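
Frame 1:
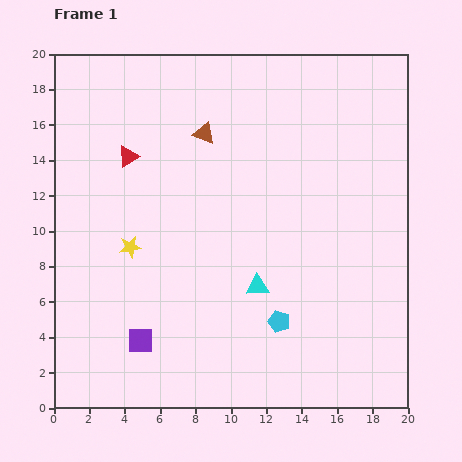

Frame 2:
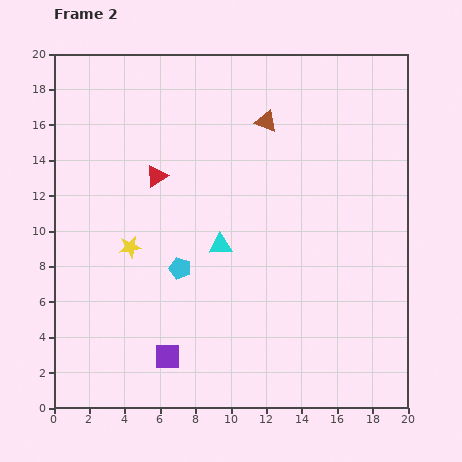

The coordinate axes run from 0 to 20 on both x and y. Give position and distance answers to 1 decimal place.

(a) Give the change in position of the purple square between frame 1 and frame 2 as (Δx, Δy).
(1.5, -0.9)

The purple square was at (4.9, 3.8) in frame 1 and (6.4, 2.9) in frame 2.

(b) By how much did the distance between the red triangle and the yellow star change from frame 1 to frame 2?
-0.8

Distance in frame 1: 5.1. Distance in frame 2: 4.3.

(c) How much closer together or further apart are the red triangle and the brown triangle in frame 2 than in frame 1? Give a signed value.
+2.4

Distance in frame 1: 4.5. Distance in frame 2: 6.9.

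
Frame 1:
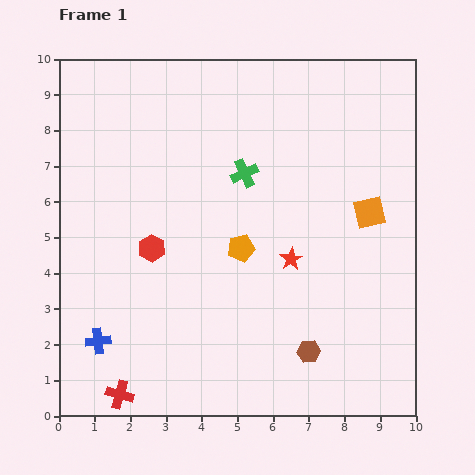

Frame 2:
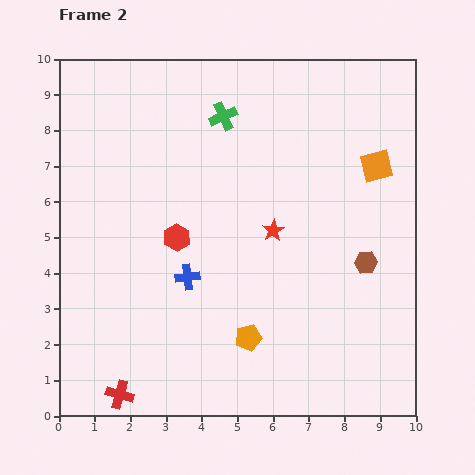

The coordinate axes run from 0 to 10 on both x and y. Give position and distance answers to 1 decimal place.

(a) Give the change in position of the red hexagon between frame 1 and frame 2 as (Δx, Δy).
(0.7, 0.3)

The red hexagon was at (2.6, 4.7) in frame 1 and (3.3, 5.0) in frame 2.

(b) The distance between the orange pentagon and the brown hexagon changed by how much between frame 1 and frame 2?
+0.4

Distance in frame 1: 3.5. Distance in frame 2: 3.9.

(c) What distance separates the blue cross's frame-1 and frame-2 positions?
3.1

The blue cross moved from (1.1, 2.1) to (3.6, 3.9), a distance of √(2.5² + 1.8²) ≈ 3.1.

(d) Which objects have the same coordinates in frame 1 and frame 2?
the red cross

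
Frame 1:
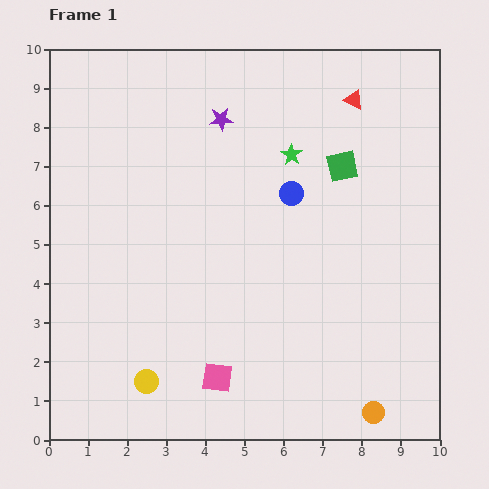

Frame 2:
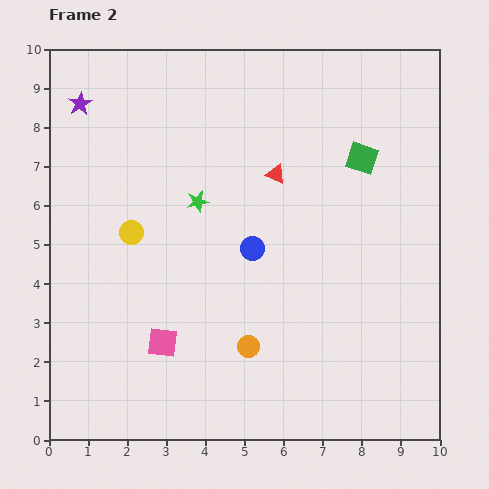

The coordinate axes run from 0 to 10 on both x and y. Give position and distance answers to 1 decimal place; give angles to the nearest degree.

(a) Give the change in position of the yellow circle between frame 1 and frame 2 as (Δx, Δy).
(-0.4, 3.8)

The yellow circle was at (2.5, 1.5) in frame 1 and (2.1, 5.3) in frame 2.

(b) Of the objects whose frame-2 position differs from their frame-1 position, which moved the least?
the green square

(moved 0.5)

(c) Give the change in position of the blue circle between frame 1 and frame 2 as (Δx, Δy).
(-1.0, -1.4)

The blue circle was at (6.2, 6.3) in frame 1 and (5.2, 4.9) in frame 2.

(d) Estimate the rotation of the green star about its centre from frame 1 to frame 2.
25° clockwise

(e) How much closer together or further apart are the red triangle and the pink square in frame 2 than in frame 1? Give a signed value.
-2.7

Distance in frame 1: 7.9. Distance in frame 2: 5.2.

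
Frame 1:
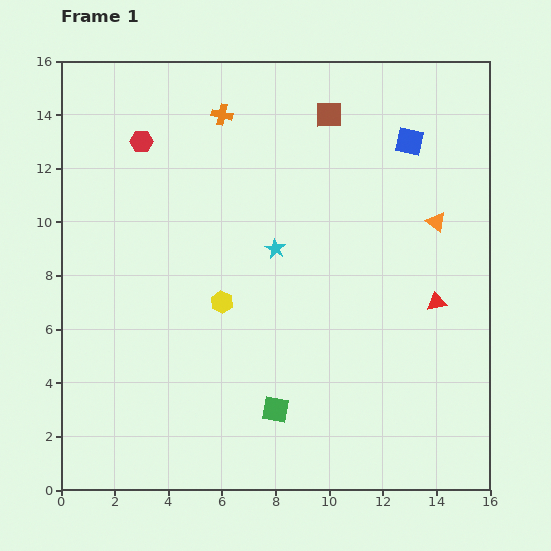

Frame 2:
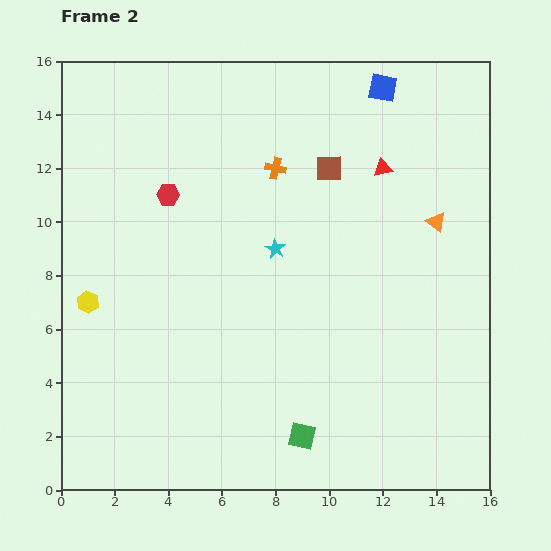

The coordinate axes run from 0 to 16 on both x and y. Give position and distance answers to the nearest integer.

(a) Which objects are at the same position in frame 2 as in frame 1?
the orange triangle, the cyan star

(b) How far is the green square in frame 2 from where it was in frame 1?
1

The green square moved from (8, 3) to (9, 2), a distance of √(1² + 1²) ≈ 1.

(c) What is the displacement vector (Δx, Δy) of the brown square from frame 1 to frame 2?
(0, -2)

The brown square was at (10, 14) in frame 1 and (10, 12) in frame 2.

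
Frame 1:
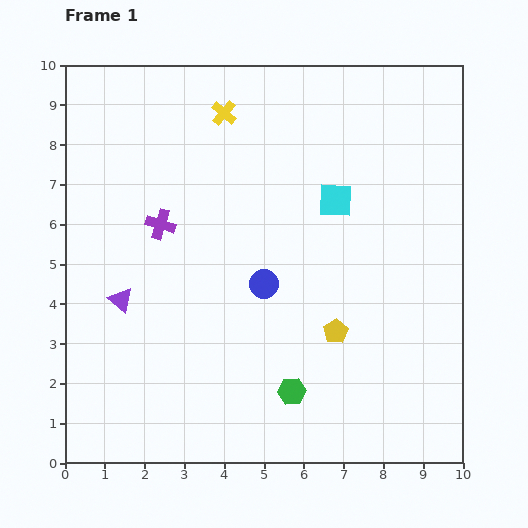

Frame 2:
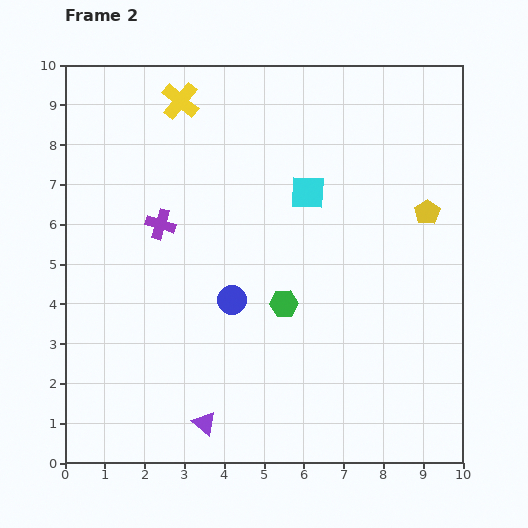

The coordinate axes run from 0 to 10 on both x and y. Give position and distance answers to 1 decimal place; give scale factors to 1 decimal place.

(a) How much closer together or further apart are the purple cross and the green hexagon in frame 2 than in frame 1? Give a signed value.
-1.6

Distance in frame 1: 5.3. Distance in frame 2: 3.7.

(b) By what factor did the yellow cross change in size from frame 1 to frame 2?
1.5×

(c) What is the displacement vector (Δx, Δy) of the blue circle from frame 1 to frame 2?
(-0.8, -0.4)

The blue circle was at (5.0, 4.5) in frame 1 and (4.2, 4.1) in frame 2.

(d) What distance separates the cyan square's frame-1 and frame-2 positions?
0.7

The cyan square moved from (6.8, 6.6) to (6.1, 6.8), a distance of √(0.7² + 0.2²) ≈ 0.7.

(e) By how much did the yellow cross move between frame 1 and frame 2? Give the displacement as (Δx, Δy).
(-1.1, 0.3)

The yellow cross was at (4.0, 8.8) in frame 1 and (2.9, 9.1) in frame 2.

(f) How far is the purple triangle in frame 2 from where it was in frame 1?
3.7

The purple triangle moved from (1.4, 4.1) to (3.5, 1.0), a distance of √(2.1² + 3.1²) ≈ 3.7.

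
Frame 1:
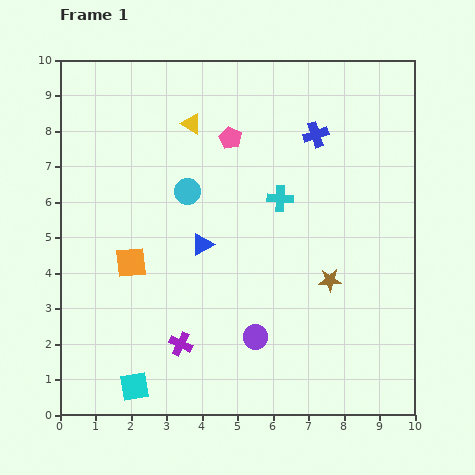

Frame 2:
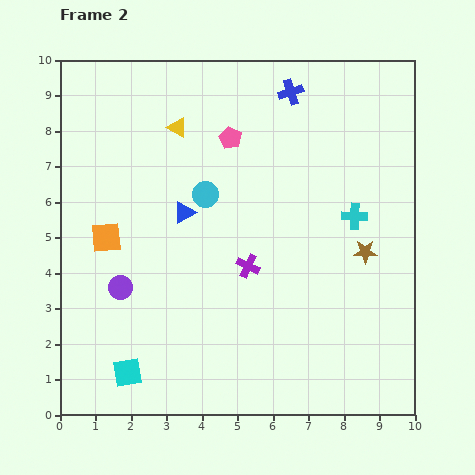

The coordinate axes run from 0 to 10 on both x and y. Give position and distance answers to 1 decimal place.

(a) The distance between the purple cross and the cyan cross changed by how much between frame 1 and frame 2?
-1.7

Distance in frame 1: 5.0. Distance in frame 2: 3.3.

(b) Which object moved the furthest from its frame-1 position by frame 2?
the purple circle

(moved 4.0; next 2.9)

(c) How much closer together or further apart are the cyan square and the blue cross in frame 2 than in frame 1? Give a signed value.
+0.4

Distance in frame 1: 8.7. Distance in frame 2: 9.1.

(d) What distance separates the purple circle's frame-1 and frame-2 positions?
4.0

The purple circle moved from (5.5, 2.2) to (1.7, 3.6), a distance of √(3.8² + 1.4²) ≈ 4.0.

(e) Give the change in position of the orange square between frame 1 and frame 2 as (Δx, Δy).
(-0.7, 0.7)

The orange square was at (2.0, 4.3) in frame 1 and (1.3, 5.0) in frame 2.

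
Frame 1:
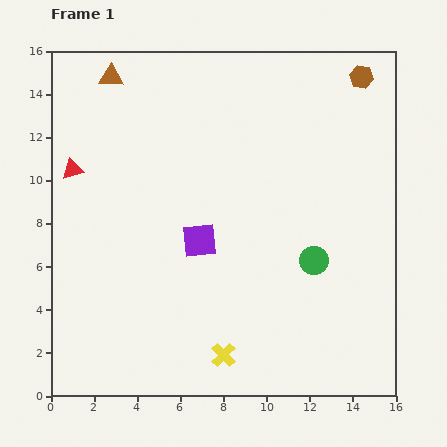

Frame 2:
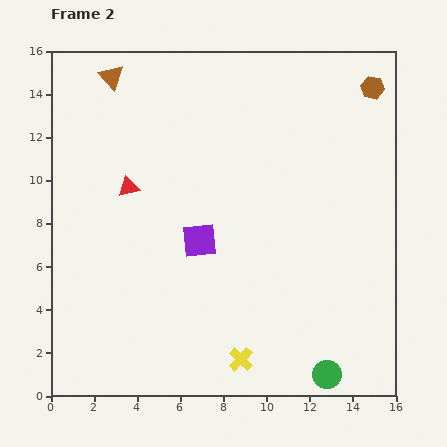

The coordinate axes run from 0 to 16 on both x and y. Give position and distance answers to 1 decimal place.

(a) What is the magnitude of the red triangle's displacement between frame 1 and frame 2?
2.7

The red triangle moved from (1.0, 10.5) to (3.6, 9.7), a distance of √(2.6² + 0.8²) ≈ 2.7.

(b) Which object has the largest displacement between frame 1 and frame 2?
the green circle

(moved 5.3; next 2.7)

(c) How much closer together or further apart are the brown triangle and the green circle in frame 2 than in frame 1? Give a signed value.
+4.3

Distance in frame 1: 12.7. Distance in frame 2: 17.0.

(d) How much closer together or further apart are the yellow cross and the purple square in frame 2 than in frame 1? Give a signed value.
+0.4

Distance in frame 1: 5.4. Distance in frame 2: 5.8.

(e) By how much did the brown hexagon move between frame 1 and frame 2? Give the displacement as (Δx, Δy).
(0.5, -0.5)

The brown hexagon was at (14.4, 14.8) in frame 1 and (14.9, 14.3) in frame 2.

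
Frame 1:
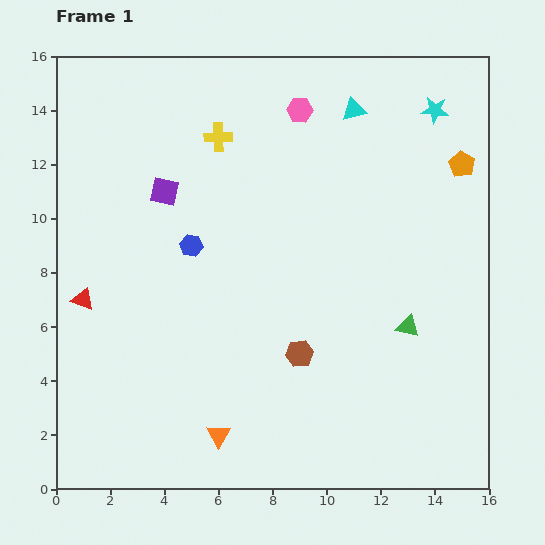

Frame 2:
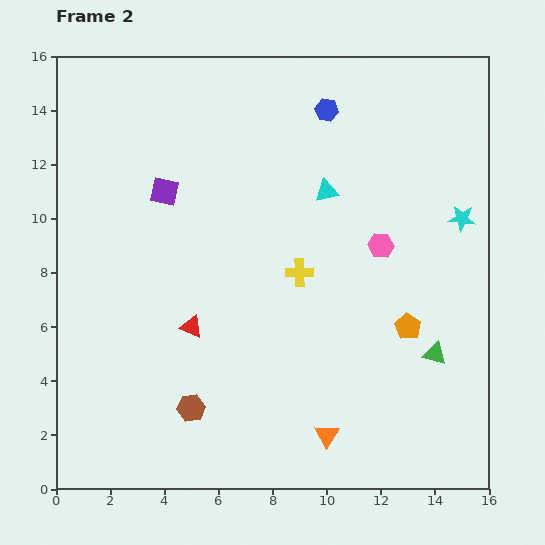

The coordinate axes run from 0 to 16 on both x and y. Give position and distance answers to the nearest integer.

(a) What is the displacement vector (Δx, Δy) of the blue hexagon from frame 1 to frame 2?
(5, 5)

The blue hexagon was at (5, 9) in frame 1 and (10, 14) in frame 2.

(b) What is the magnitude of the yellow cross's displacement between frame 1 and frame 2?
6

The yellow cross moved from (6, 13) to (9, 8), a distance of √(3² + 5²) ≈ 6.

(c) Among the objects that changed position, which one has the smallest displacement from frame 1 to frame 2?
the green triangle

(moved 1)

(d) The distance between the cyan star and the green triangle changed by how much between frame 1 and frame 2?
-3

Distance in frame 1: 8. Distance in frame 2: 5.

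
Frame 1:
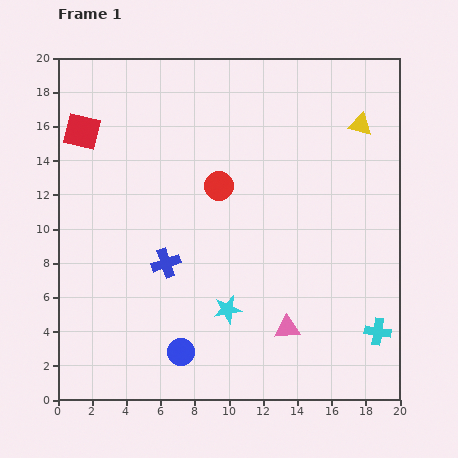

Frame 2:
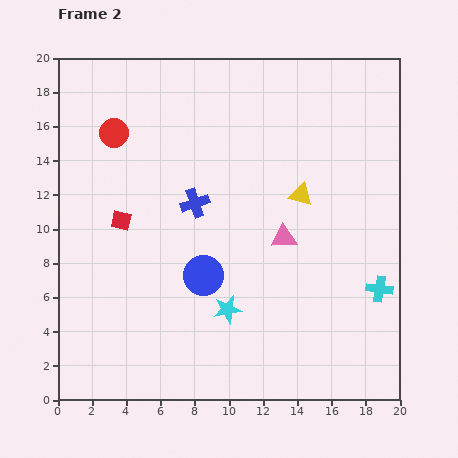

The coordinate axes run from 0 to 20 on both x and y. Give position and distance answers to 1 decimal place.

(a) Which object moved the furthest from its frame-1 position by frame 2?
the red circle

(moved 6.8; next 5.7)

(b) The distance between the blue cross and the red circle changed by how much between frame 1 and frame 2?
+0.7

Distance in frame 1: 5.5. Distance in frame 2: 6.2.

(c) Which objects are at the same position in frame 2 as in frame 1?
the cyan star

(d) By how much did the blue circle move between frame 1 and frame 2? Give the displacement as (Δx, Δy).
(1.3, 4.5)

The blue circle was at (7.2, 2.8) in frame 1 and (8.5, 7.3) in frame 2.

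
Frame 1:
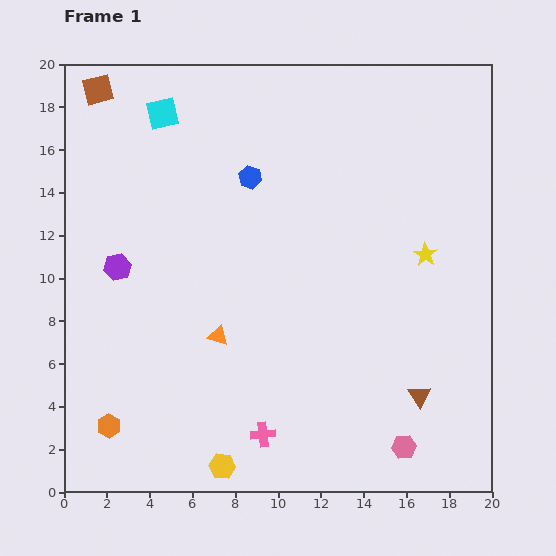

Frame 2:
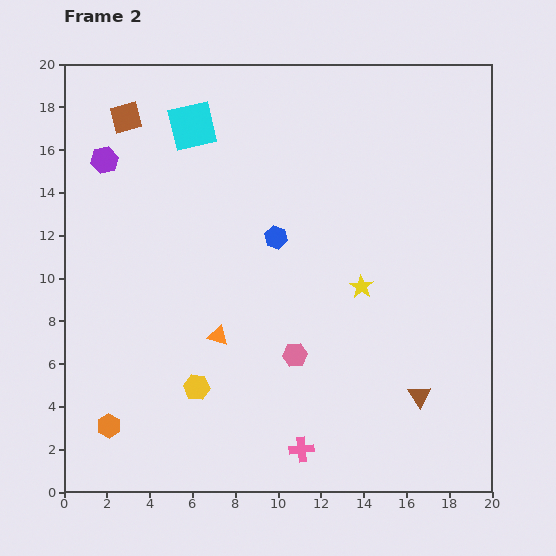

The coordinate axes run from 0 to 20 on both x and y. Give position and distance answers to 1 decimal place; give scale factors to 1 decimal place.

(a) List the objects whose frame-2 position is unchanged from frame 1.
the orange triangle, the brown triangle, the orange hexagon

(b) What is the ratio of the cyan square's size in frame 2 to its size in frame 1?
1.5×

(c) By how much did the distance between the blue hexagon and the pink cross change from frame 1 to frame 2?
-2.0

Distance in frame 1: 12.0. Distance in frame 2: 10.0.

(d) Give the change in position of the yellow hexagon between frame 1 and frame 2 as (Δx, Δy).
(-1.2, 3.7)

The yellow hexagon was at (7.4, 1.2) in frame 1 and (6.2, 4.9) in frame 2.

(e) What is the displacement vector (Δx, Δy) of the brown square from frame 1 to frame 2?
(1.3, -1.3)

The brown square was at (1.6, 18.8) in frame 1 and (2.9, 17.5) in frame 2.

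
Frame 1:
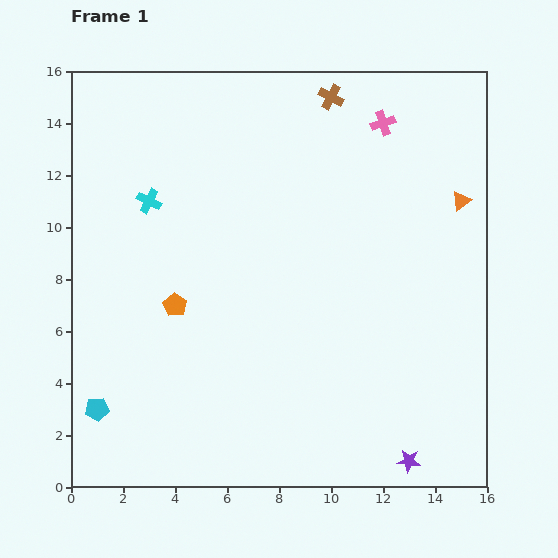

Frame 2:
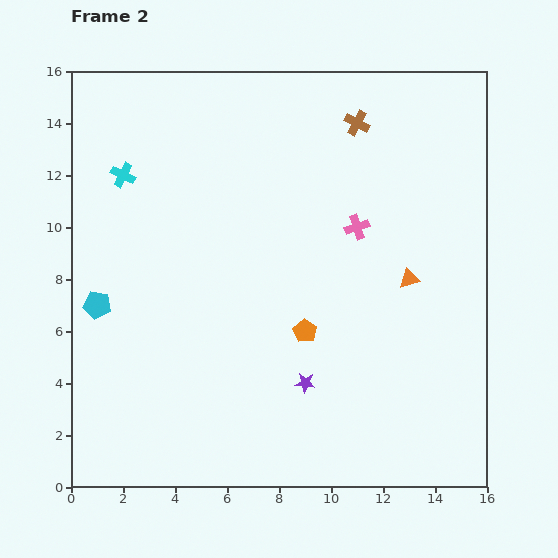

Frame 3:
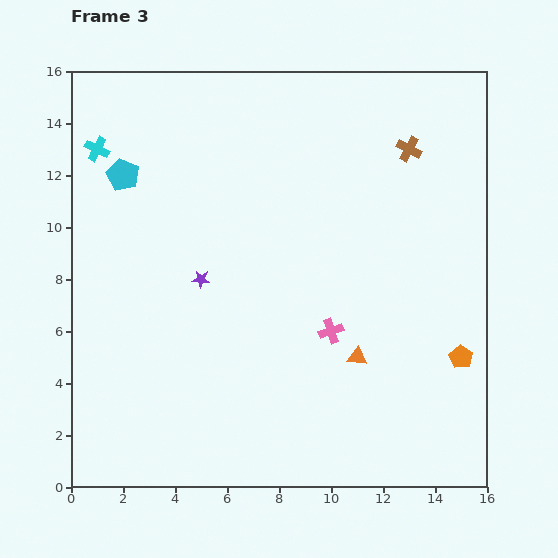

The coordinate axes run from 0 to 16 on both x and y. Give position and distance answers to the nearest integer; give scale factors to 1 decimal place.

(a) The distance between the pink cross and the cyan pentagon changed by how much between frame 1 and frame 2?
-6

Distance in frame 1: 16. Distance in frame 2: 10.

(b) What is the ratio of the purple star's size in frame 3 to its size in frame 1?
0.7×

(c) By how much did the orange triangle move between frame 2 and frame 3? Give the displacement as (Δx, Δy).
(-2, -3)

The orange triangle was at (13, 8) in frame 2 and (11, 5) in frame 3.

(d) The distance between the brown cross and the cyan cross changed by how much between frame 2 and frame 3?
+3

Distance in frame 2: 9. Distance in frame 3: 12.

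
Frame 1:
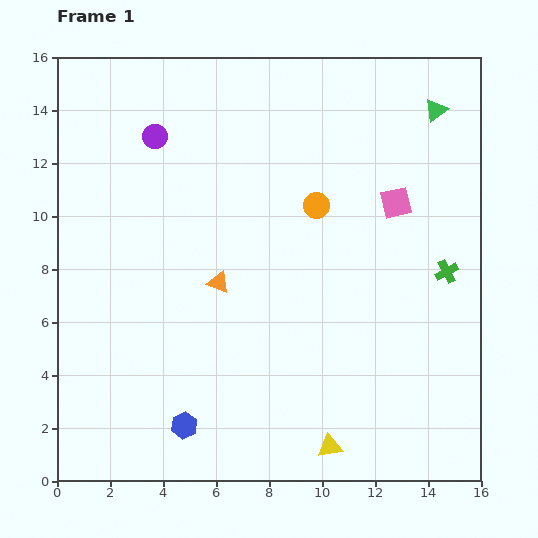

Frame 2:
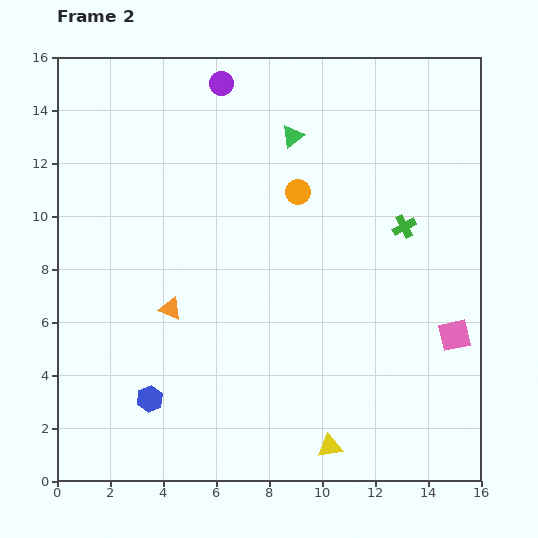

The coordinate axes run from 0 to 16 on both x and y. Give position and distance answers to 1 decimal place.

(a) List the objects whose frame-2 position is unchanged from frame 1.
the yellow triangle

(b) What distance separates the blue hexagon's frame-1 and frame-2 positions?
1.6

The blue hexagon moved from (4.8, 2.1) to (3.5, 3.1), a distance of √(1.3² + 1.0²) ≈ 1.6.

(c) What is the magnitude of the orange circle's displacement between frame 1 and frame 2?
0.9

The orange circle moved from (9.8, 10.4) to (9.1, 10.9), a distance of √(0.7² + 0.5²) ≈ 0.9.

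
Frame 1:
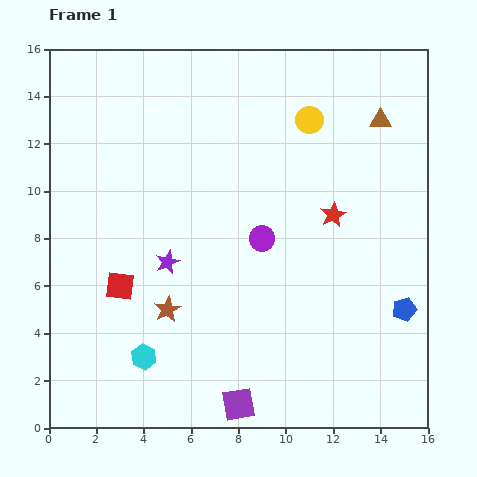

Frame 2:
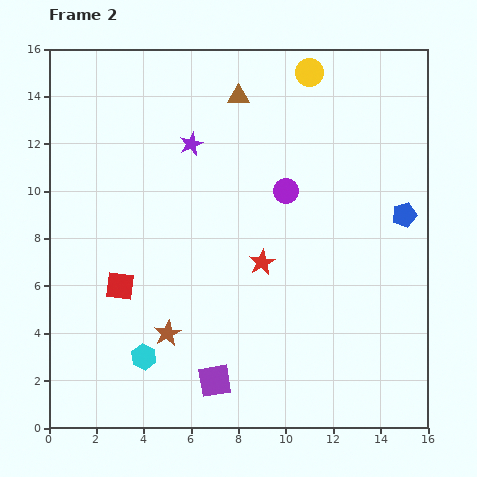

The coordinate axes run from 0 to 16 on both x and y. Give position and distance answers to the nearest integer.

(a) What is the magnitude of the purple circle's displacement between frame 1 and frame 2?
2

The purple circle moved from (9, 8) to (10, 10), a distance of √(1² + 2²) ≈ 2.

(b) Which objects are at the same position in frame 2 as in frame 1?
the cyan hexagon, the red square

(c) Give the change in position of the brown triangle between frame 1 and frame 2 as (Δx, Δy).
(-6, 1)

The brown triangle was at (14, 13) in frame 1 and (8, 14) in frame 2.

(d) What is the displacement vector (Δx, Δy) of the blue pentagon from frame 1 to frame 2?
(0, 4)

The blue pentagon was at (15, 5) in frame 1 and (15, 9) in frame 2.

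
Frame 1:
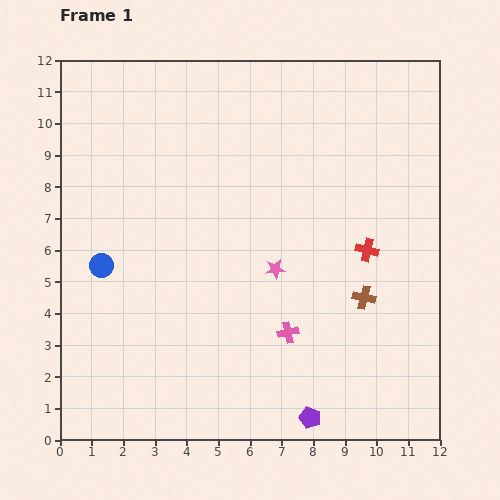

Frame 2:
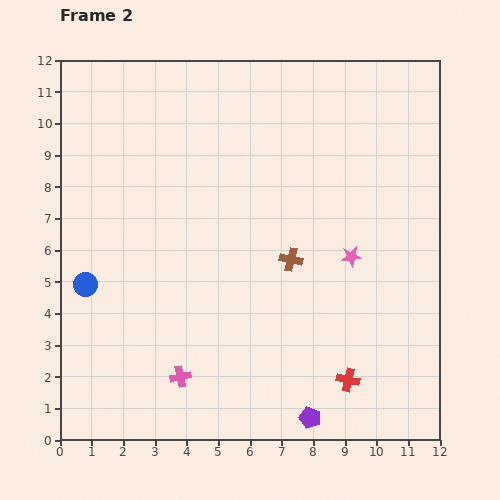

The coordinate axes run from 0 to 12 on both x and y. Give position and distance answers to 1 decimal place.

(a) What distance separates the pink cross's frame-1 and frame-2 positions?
3.7

The pink cross moved from (7.2, 3.4) to (3.8, 2.0), a distance of √(3.4² + 1.4²) ≈ 3.7.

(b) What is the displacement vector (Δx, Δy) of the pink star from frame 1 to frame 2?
(2.4, 0.4)

The pink star was at (6.8, 5.4) in frame 1 and (9.2, 5.8) in frame 2.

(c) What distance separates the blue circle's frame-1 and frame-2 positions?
0.8

The blue circle moved from (1.3, 5.5) to (0.8, 4.9), a distance of √(0.5² + 0.6²) ≈ 0.8.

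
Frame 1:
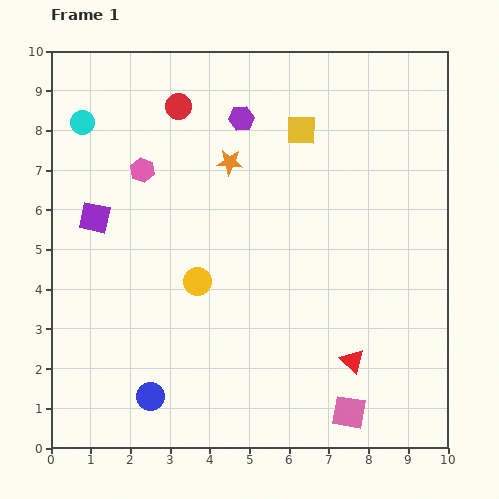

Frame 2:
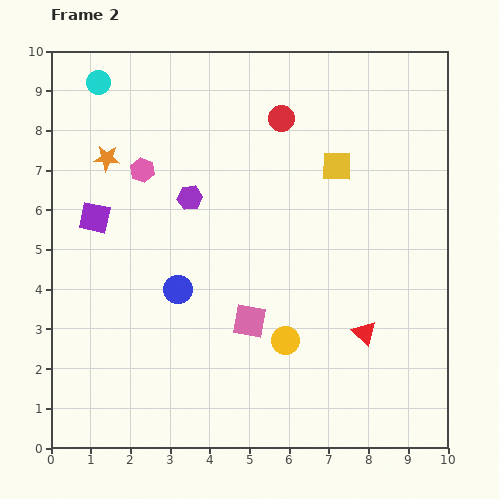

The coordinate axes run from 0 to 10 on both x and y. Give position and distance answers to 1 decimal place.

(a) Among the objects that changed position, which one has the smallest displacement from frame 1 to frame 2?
the red triangle

(moved 0.8)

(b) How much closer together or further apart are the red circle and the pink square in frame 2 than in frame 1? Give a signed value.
-3.6

Distance in frame 1: 8.8. Distance in frame 2: 5.2.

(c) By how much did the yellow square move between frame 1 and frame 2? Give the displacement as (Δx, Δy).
(0.9, -0.9)

The yellow square was at (6.3, 8.0) in frame 1 and (7.2, 7.1) in frame 2.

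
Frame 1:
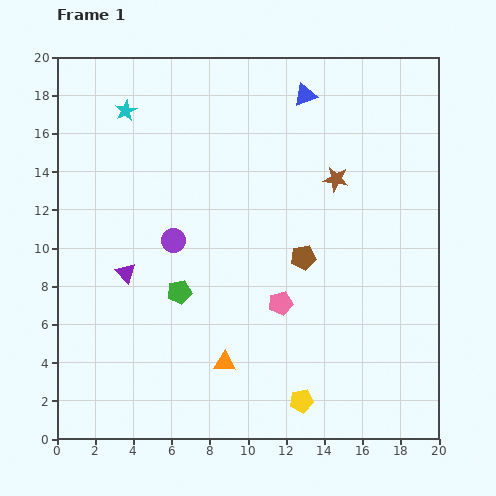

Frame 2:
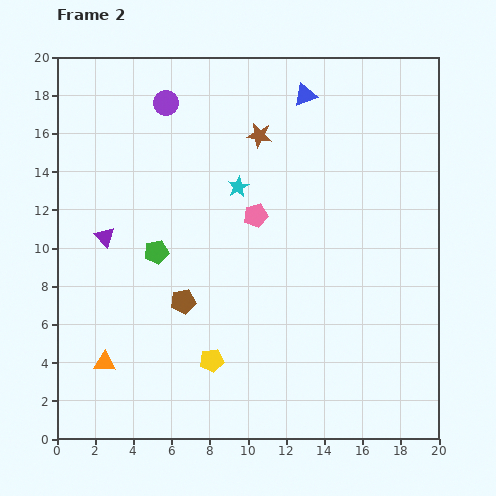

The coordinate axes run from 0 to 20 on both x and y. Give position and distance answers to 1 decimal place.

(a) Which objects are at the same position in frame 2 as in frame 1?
the blue triangle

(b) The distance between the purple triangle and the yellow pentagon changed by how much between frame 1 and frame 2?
-2.8

Distance in frame 1: 11.4. Distance in frame 2: 8.6.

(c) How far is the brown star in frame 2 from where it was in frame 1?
4.6

The brown star moved from (14.6, 13.6) to (10.6, 15.9), a distance of √(4.0² + 2.3²) ≈ 4.6.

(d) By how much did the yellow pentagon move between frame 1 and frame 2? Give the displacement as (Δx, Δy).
(-4.7, 2.1)

The yellow pentagon was at (12.8, 2.0) in frame 1 and (8.1, 4.1) in frame 2.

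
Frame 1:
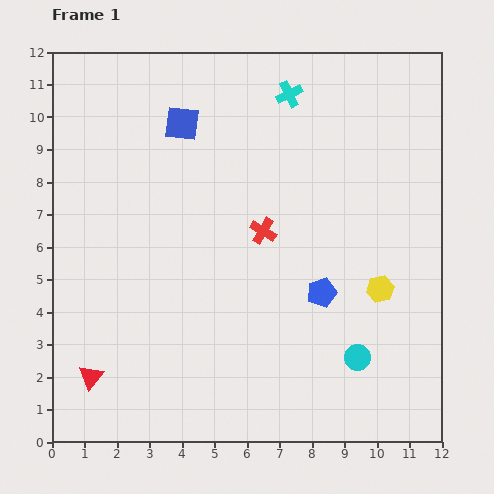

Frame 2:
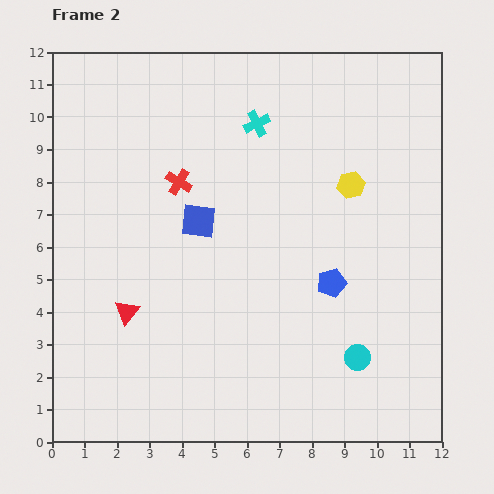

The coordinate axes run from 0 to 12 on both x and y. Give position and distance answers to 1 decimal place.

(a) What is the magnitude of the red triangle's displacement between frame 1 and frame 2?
2.3

The red triangle moved from (1.2, 2.0) to (2.3, 4.0), a distance of √(1.1² + 2.0²) ≈ 2.3.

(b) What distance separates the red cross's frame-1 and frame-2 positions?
3.0

The red cross moved from (6.5, 6.5) to (3.9, 8.0), a distance of √(2.6² + 1.5²) ≈ 3.0.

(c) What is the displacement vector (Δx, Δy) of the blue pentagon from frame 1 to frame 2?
(0.3, 0.3)

The blue pentagon was at (8.3, 4.6) in frame 1 and (8.6, 4.9) in frame 2.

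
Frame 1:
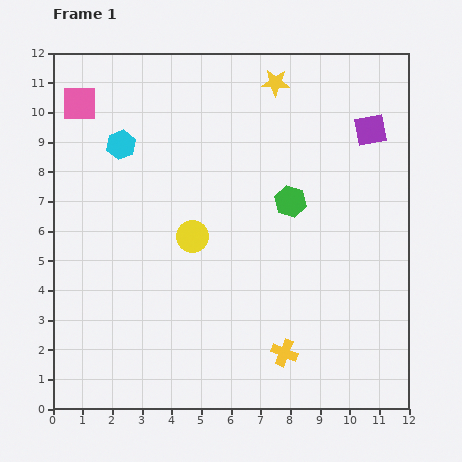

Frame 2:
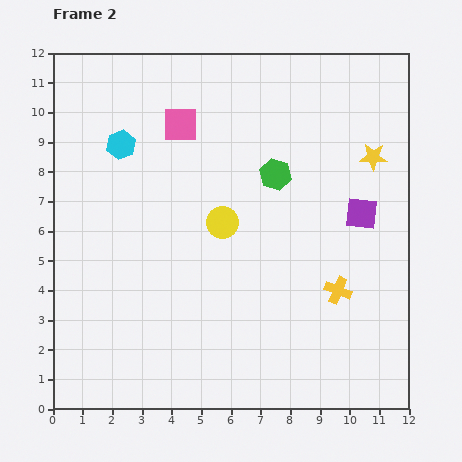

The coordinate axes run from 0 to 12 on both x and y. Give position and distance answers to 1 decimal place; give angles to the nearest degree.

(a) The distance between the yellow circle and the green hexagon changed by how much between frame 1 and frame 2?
-1.1

Distance in frame 1: 3.5. Distance in frame 2: 2.4.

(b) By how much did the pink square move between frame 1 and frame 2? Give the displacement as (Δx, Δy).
(3.4, -0.7)

The pink square was at (0.9, 10.3) in frame 1 and (4.3, 9.6) in frame 2.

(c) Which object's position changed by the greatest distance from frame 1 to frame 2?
the yellow star

(moved 4.1; next 3.5)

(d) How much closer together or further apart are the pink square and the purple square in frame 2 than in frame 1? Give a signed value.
-3.0

Distance in frame 1: 9.8. Distance in frame 2: 6.8.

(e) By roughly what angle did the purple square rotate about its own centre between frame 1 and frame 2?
17° clockwise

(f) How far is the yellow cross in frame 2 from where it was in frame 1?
2.8

The yellow cross moved from (7.8, 1.9) to (9.6, 4.0), a distance of √(1.8² + 2.1²) ≈ 2.8.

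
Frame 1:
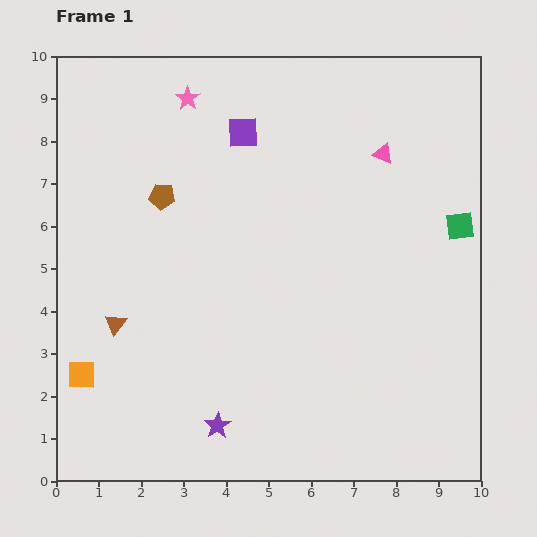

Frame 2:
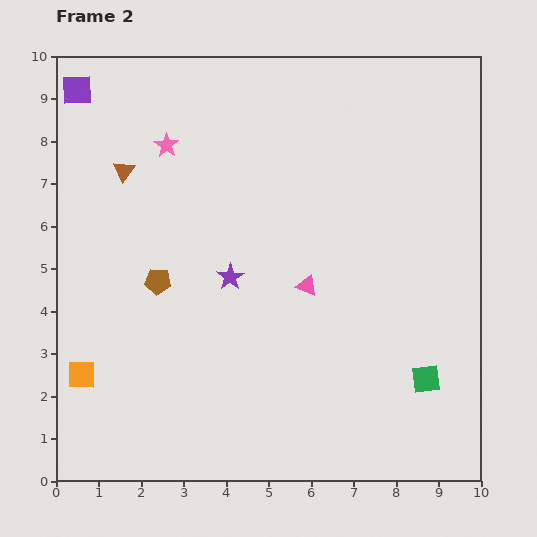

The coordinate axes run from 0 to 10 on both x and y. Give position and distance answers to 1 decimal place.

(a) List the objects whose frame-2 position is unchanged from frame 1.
the orange square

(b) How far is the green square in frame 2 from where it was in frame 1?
3.7

The green square moved from (9.5, 6.0) to (8.7, 2.4), a distance of √(0.8² + 3.6²) ≈ 3.7.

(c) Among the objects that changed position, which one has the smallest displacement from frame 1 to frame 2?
the pink star

(moved 1.2)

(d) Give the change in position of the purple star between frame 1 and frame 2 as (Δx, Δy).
(0.3, 3.5)

The purple star was at (3.8, 1.3) in frame 1 and (4.1, 4.8) in frame 2.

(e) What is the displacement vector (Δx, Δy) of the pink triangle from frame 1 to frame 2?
(-1.8, -3.1)

The pink triangle was at (7.7, 7.7) in frame 1 and (5.9, 4.6) in frame 2.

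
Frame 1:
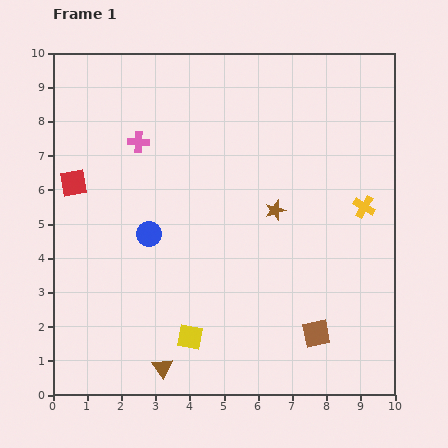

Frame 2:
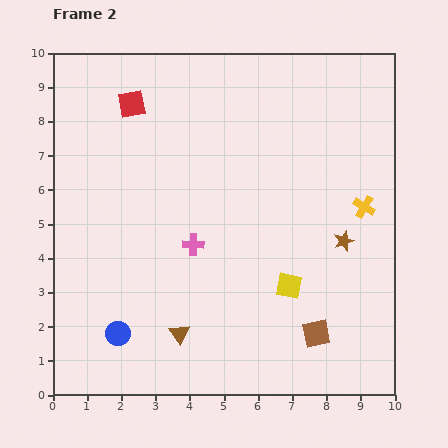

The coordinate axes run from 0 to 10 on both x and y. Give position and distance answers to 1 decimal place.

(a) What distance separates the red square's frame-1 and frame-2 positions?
2.9

The red square moved from (0.6, 6.2) to (2.3, 8.5), a distance of √(1.7² + 2.3²) ≈ 2.9.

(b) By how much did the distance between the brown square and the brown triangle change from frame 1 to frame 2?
-0.6

Distance in frame 1: 4.6. Distance in frame 2: 4.0.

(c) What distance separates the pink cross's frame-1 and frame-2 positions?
3.4

The pink cross moved from (2.5, 7.4) to (4.1, 4.4), a distance of √(1.6² + 3.0²) ≈ 3.4.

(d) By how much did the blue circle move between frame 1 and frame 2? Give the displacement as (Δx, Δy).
(-0.9, -2.9)

The blue circle was at (2.8, 4.7) in frame 1 and (1.9, 1.8) in frame 2.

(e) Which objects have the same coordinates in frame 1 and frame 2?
the yellow cross, the brown square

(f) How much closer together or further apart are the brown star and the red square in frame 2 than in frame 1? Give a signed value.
+1.4

Distance in frame 1: 6.0. Distance in frame 2: 7.4.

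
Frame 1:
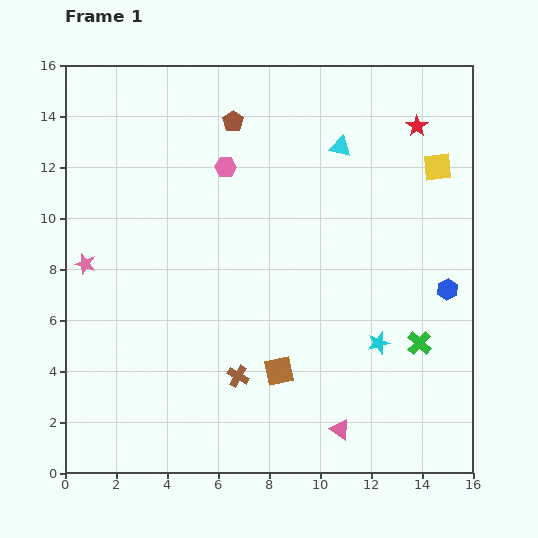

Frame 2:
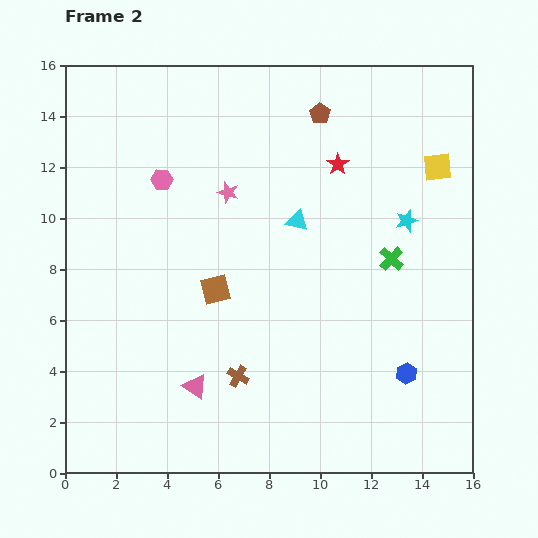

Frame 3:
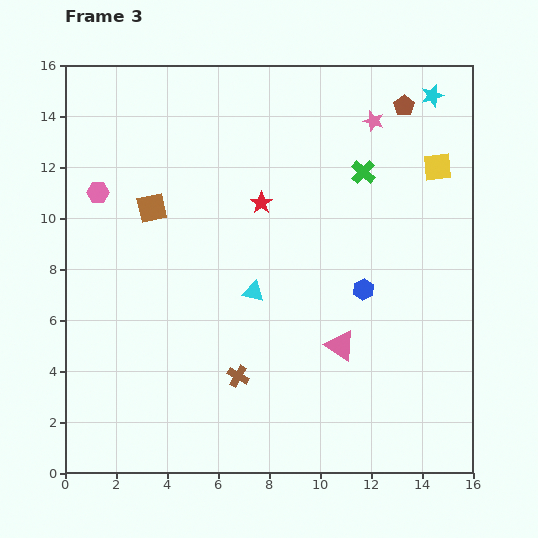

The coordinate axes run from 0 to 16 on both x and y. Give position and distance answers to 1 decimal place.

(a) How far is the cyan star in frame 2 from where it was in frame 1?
4.9

The cyan star moved from (12.3, 5.1) to (13.4, 9.9), a distance of √(1.1² + 4.8²) ≈ 4.9.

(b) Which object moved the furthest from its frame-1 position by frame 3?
the pink star

(moved 12.6; next 9.9)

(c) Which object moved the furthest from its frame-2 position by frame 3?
the pink star

(moved 6.4; next 5.9)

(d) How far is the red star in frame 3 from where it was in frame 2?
3.4

The red star moved from (10.7, 12.1) to (7.7, 10.6), a distance of √(3.0² + 1.5²) ≈ 3.4.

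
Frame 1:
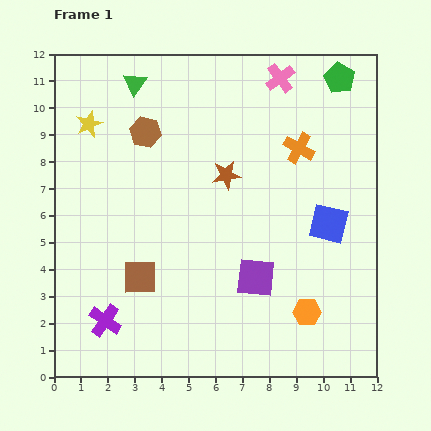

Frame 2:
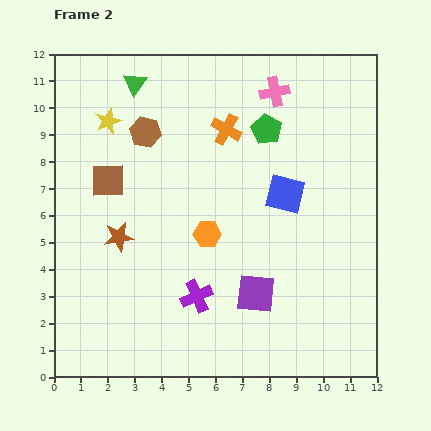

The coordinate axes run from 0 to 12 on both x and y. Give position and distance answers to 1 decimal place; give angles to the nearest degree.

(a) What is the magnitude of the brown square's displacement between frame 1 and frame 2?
3.8

The brown square moved from (3.2, 3.7) to (2.0, 7.3), a distance of √(1.2² + 3.6²) ≈ 3.8.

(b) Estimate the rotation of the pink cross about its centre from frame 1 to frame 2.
25° clockwise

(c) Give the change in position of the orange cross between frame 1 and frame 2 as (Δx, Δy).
(-2.7, 0.7)

The orange cross was at (9.1, 8.5) in frame 1 and (6.4, 9.2) in frame 2.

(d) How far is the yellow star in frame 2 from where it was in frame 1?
0.7

The yellow star moved from (1.3, 9.4) to (2.0, 9.5), a distance of √(0.7² + 0.1²) ≈ 0.7.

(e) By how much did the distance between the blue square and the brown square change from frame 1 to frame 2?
-0.7

Distance in frame 1: 7.3. Distance in frame 2: 6.6.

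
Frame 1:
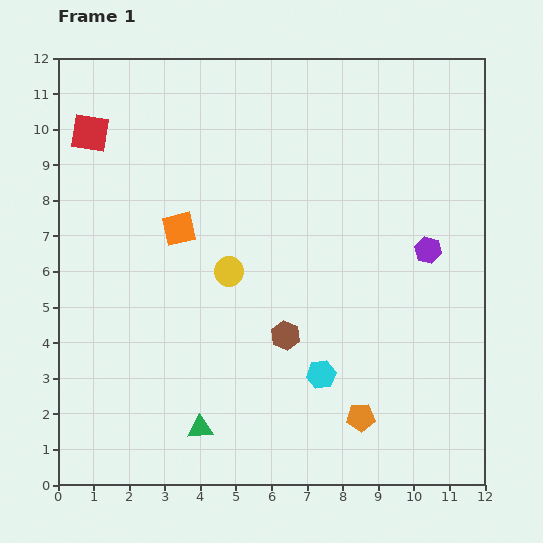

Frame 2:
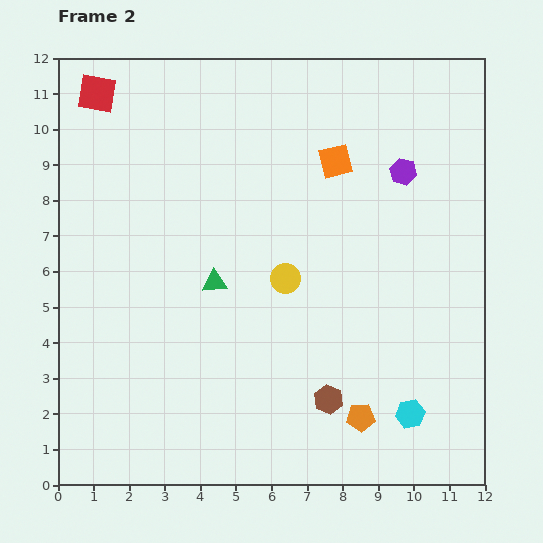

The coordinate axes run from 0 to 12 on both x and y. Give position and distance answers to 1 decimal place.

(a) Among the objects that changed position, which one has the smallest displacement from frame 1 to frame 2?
the red square

(moved 1.1)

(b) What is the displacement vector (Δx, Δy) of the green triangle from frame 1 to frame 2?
(0.4, 4.1)

The green triangle was at (4.0, 1.6) in frame 1 and (4.4, 5.7) in frame 2.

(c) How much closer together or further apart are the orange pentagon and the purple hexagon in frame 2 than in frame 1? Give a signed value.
+1.9

Distance in frame 1: 5.1. Distance in frame 2: 7.0.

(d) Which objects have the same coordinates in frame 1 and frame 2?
the orange pentagon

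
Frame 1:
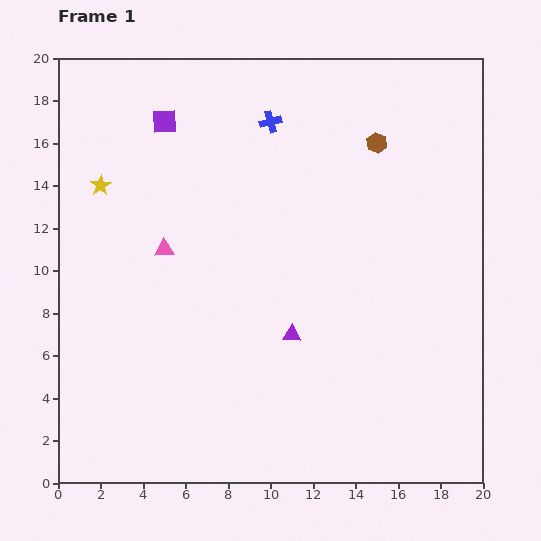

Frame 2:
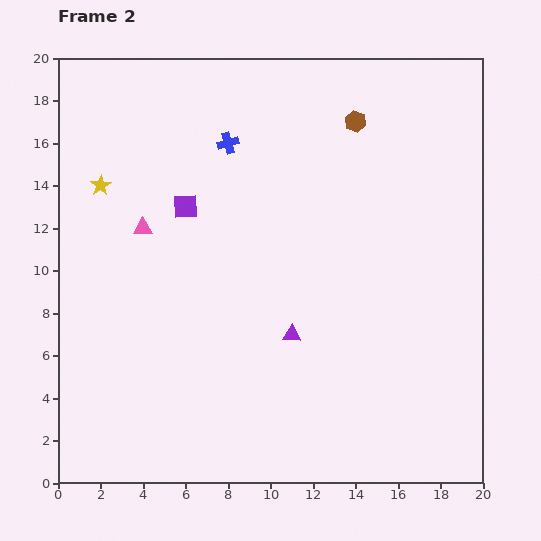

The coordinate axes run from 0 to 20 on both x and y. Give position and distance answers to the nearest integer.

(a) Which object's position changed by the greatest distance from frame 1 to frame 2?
the purple square

(moved 4; next 2)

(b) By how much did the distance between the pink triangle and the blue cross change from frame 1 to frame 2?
-2

Distance in frame 1: 8. Distance in frame 2: 6.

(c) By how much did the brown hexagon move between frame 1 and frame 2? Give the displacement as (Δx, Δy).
(-1, 1)

The brown hexagon was at (15, 16) in frame 1 and (14, 17) in frame 2.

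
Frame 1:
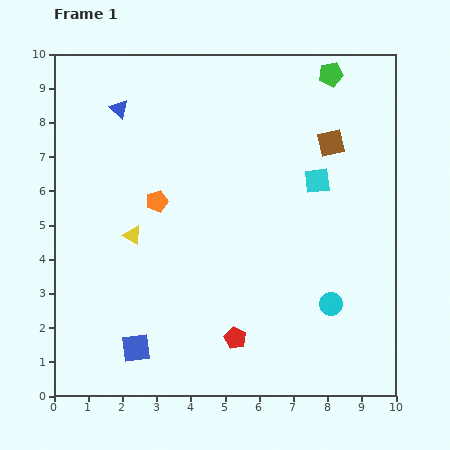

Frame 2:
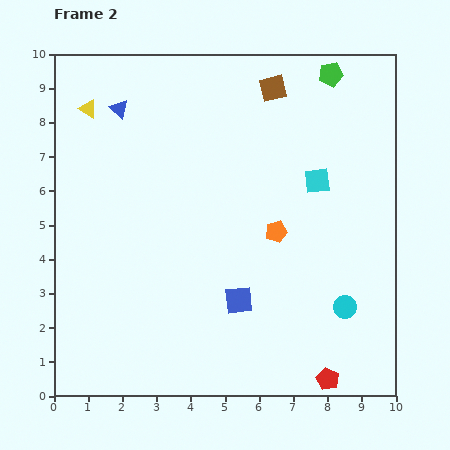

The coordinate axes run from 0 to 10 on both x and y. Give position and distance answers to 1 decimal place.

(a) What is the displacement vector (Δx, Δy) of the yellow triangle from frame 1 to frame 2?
(-1.3, 3.7)

The yellow triangle was at (2.3, 4.7) in frame 1 and (1.0, 8.4) in frame 2.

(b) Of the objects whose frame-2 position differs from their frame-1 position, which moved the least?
the cyan circle

(moved 0.4)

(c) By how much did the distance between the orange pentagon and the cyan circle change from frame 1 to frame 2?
-2.9

Distance in frame 1: 5.9. Distance in frame 2: 3.0.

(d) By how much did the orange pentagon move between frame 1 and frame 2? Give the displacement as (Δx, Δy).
(3.5, -0.9)

The orange pentagon was at (3.0, 5.7) in frame 1 and (6.5, 4.8) in frame 2.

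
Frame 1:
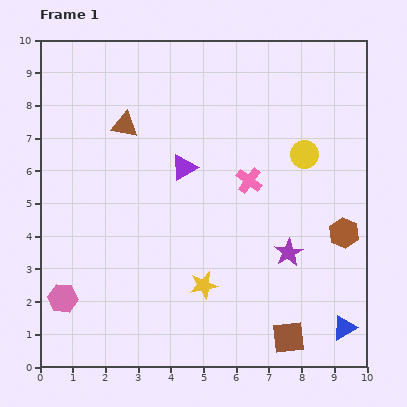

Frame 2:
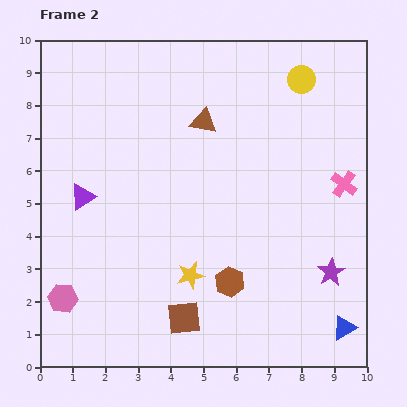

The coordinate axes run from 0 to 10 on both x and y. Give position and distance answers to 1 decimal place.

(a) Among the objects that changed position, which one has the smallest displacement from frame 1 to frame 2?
the yellow star

(moved 0.5)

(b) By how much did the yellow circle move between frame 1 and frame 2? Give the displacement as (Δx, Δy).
(-0.1, 2.3)

The yellow circle was at (8.1, 6.5) in frame 1 and (8.0, 8.8) in frame 2.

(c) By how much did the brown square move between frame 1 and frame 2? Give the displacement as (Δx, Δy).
(-3.2, 0.6)

The brown square was at (7.6, 0.9) in frame 1 and (4.4, 1.5) in frame 2.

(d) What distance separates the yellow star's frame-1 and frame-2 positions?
0.5

The yellow star moved from (5.0, 2.5) to (4.6, 2.8), a distance of √(0.4² + 0.3²) ≈ 0.5.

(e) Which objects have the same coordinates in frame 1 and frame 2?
the blue triangle, the pink hexagon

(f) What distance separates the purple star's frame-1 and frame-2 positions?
1.4

The purple star moved from (7.6, 3.5) to (8.9, 2.9), a distance of √(1.3² + 0.6²) ≈ 1.4.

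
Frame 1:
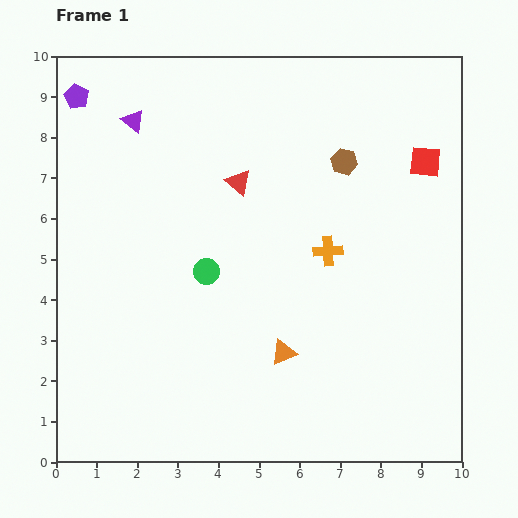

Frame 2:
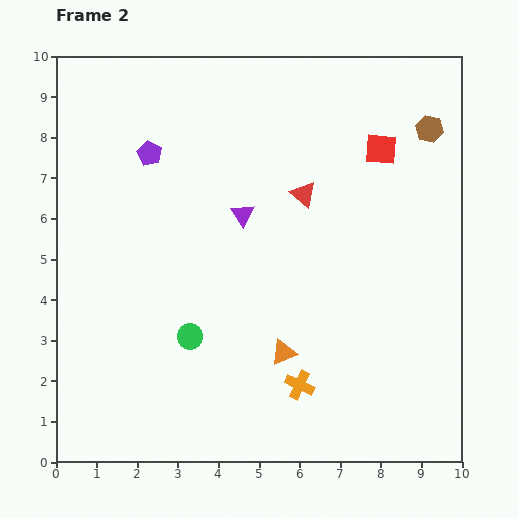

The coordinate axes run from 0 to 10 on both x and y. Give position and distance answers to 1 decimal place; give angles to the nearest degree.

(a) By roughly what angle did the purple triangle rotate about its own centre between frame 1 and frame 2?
17° clockwise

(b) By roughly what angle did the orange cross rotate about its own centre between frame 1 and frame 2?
28° clockwise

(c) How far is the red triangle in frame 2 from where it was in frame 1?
1.6

The red triangle moved from (4.5, 6.9) to (6.1, 6.6), a distance of √(1.6² + 0.3²) ≈ 1.6.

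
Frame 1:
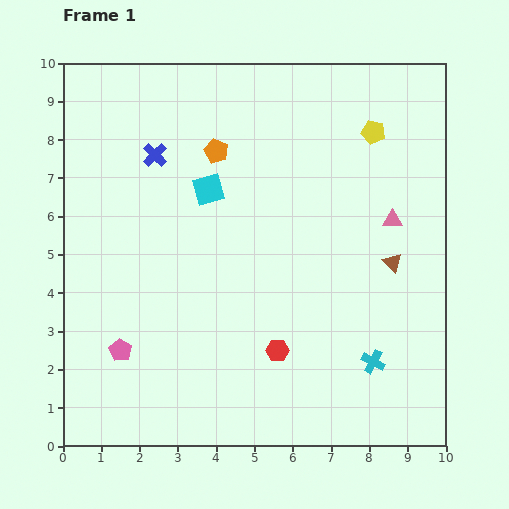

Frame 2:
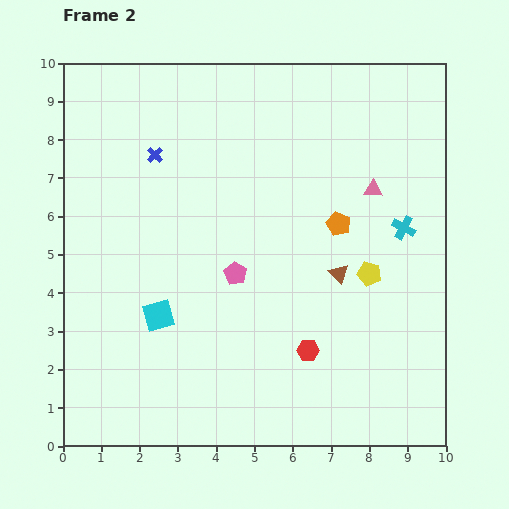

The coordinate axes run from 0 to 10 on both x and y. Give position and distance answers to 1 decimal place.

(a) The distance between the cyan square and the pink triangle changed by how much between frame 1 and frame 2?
+1.6

Distance in frame 1: 4.9. Distance in frame 2: 6.5.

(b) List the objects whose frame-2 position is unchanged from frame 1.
the blue cross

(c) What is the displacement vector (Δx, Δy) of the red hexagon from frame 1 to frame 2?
(0.8, 0.0)

The red hexagon was at (5.6, 2.5) in frame 1 and (6.4, 2.5) in frame 2.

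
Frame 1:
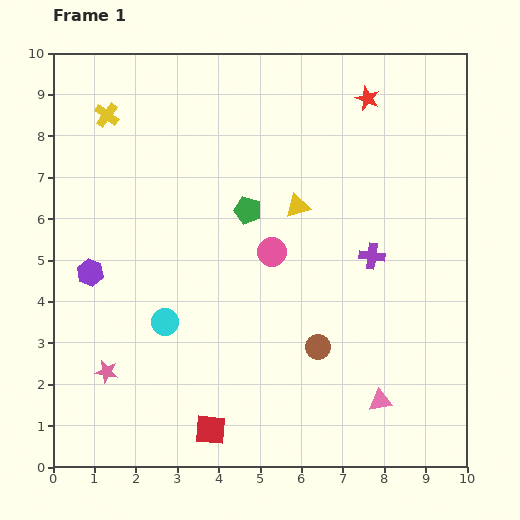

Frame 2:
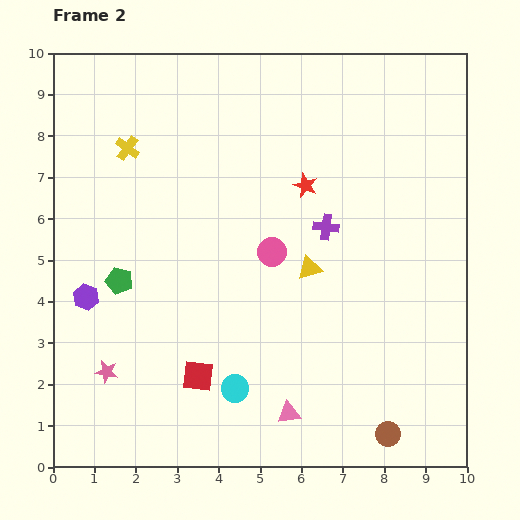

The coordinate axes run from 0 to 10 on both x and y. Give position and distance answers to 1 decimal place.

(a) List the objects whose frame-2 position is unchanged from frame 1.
the pink star, the pink circle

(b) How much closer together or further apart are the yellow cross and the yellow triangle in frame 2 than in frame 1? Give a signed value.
+0.2

Distance in frame 1: 5.1. Distance in frame 2: 5.3.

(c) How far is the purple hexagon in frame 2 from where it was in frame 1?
0.6

The purple hexagon moved from (0.9, 4.7) to (0.8, 4.1), a distance of √(0.1² + 0.6²) ≈ 0.6.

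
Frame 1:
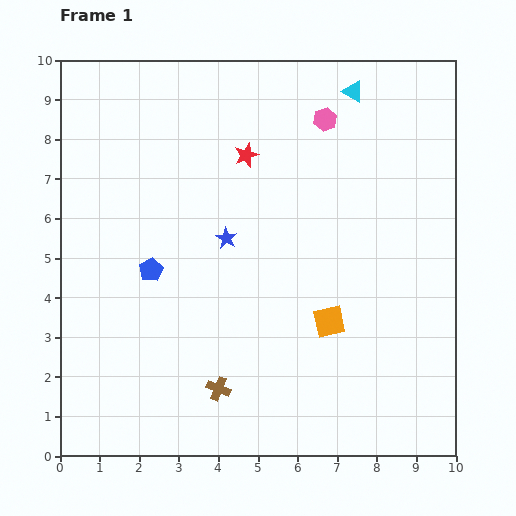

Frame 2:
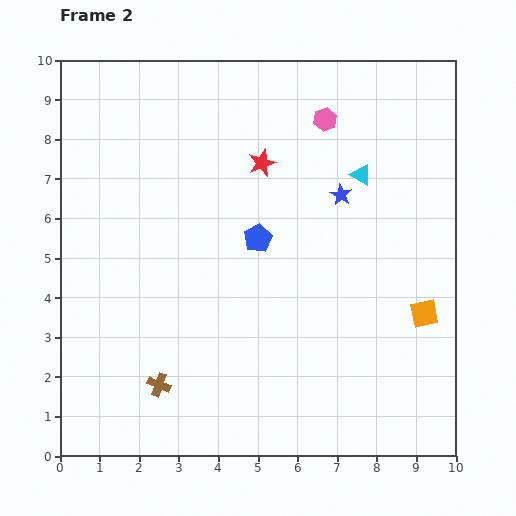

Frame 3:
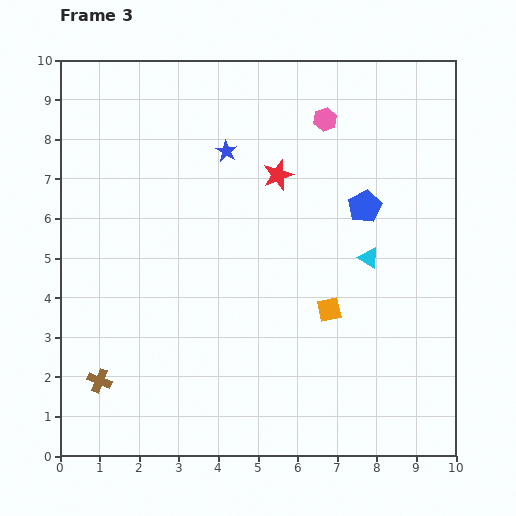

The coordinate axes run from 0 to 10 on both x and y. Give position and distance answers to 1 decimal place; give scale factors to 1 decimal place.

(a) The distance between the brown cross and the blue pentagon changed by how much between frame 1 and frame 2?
+1.1

Distance in frame 1: 3.4. Distance in frame 2: 4.5.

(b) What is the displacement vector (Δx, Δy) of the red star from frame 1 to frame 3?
(0.8, -0.5)

The red star was at (4.7, 7.6) in frame 1 and (5.5, 7.1) in frame 3.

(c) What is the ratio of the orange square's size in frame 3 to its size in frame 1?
0.7×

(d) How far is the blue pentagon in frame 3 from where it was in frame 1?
5.6

The blue pentagon moved from (2.3, 4.7) to (7.7, 6.3), a distance of √(5.4² + 1.6²) ≈ 5.6.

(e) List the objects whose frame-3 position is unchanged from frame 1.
the pink hexagon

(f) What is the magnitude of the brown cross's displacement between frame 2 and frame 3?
1.5

The brown cross moved from (2.5, 1.8) to (1.0, 1.9), a distance of √(1.5² + 0.1²) ≈ 1.5.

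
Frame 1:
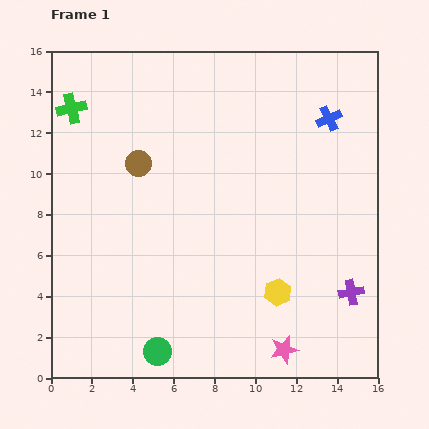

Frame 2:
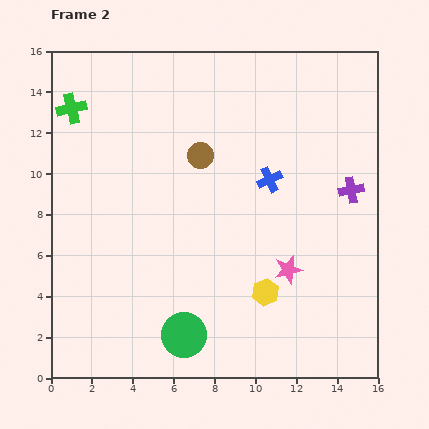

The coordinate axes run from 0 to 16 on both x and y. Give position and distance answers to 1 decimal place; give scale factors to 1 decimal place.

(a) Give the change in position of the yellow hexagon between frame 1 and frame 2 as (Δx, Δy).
(-0.6, 0.0)

The yellow hexagon was at (11.1, 4.2) in frame 1 and (10.5, 4.2) in frame 2.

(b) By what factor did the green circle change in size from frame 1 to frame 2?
1.6×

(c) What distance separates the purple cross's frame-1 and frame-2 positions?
5.0

The purple cross moved from (14.7, 4.2) to (14.7, 9.2), a distance of √(0.0² + 5.0²) ≈ 5.0.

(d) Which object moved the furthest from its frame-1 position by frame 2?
the purple cross

(moved 5.0; next 4.2)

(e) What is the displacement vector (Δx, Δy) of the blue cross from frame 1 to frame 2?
(-2.9, -3.0)

The blue cross was at (13.6, 12.7) in frame 1 and (10.7, 9.7) in frame 2.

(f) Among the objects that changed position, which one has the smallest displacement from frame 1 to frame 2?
the yellow hexagon

(moved 0.6)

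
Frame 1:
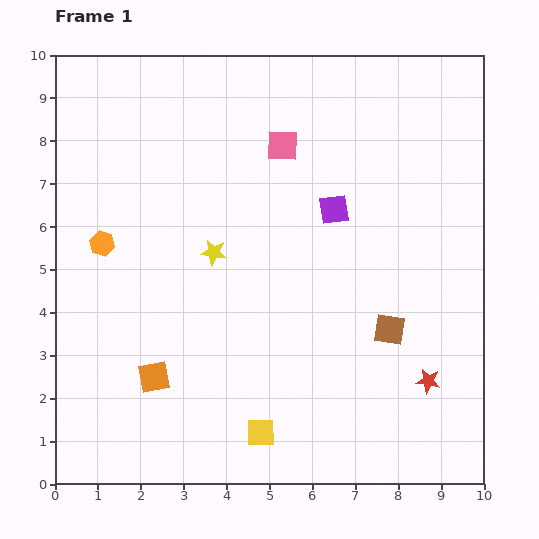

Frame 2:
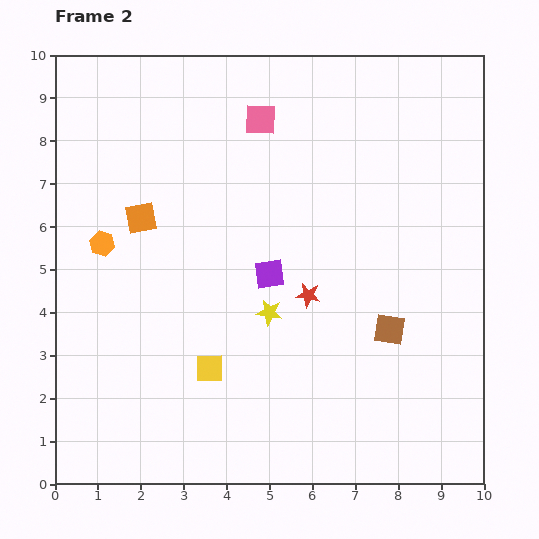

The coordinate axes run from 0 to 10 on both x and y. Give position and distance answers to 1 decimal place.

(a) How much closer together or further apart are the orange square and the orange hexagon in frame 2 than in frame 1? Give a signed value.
-2.2

Distance in frame 1: 3.3. Distance in frame 2: 1.1.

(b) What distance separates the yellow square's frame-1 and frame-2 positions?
1.9

The yellow square moved from (4.8, 1.2) to (3.6, 2.7), a distance of √(1.2² + 1.5²) ≈ 1.9.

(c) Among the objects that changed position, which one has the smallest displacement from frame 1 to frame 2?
the pink square

(moved 0.8)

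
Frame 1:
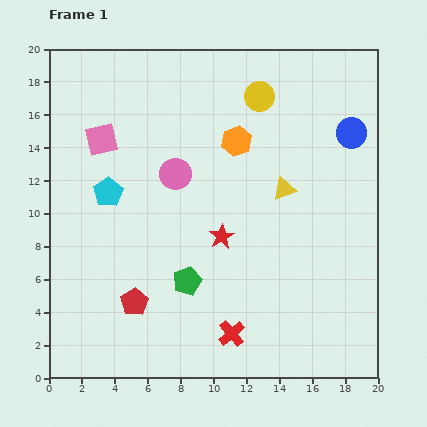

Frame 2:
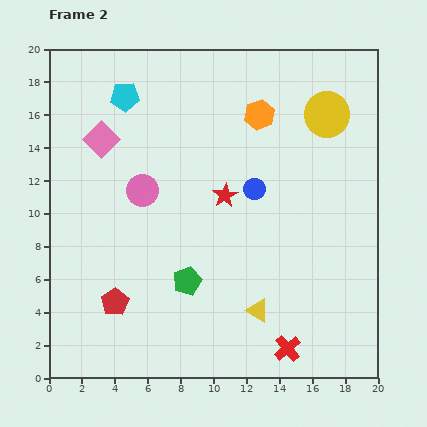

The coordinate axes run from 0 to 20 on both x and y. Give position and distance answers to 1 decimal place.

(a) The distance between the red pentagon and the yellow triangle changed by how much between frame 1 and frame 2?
-2.7

Distance in frame 1: 11.4. Distance in frame 2: 8.7.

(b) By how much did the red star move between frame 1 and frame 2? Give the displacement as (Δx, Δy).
(0.2, 2.5)

The red star was at (10.5, 8.6) in frame 1 and (10.7, 11.1) in frame 2.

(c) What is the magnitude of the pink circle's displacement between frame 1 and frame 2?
2.2

The pink circle moved from (7.7, 12.4) to (5.7, 11.4), a distance of √(2.0² + 1.0²) ≈ 2.2.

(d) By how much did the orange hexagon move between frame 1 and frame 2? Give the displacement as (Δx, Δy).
(1.4, 1.6)

The orange hexagon was at (11.4, 14.4) in frame 1 and (12.8, 16.0) in frame 2.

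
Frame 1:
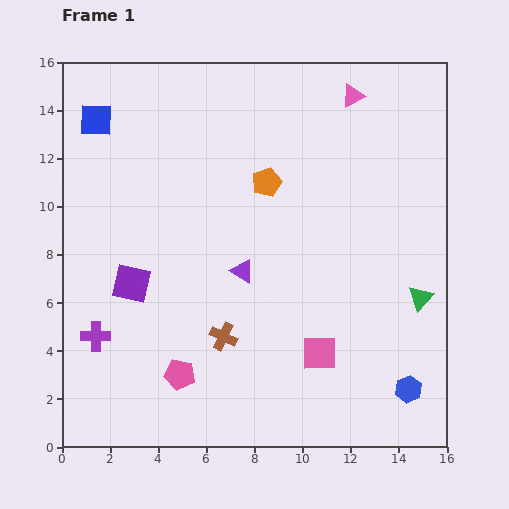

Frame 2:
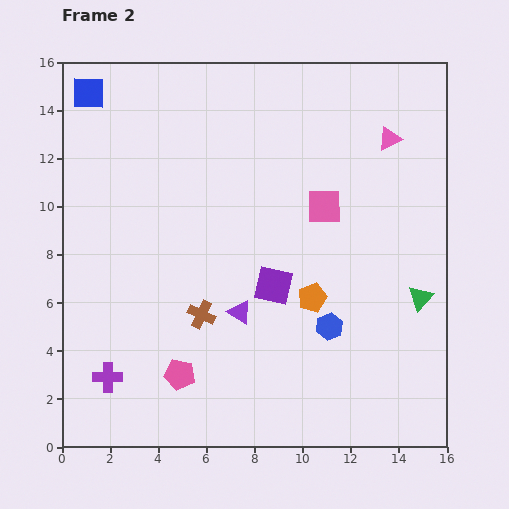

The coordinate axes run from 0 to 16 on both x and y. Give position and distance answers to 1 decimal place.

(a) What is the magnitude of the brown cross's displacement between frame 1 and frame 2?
1.3

The brown cross moved from (6.7, 4.6) to (5.8, 5.5), a distance of √(0.9² + 0.9²) ≈ 1.3.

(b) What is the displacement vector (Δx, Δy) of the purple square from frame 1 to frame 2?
(5.9, -0.1)

The purple square was at (2.9, 6.8) in frame 1 and (8.8, 6.7) in frame 2.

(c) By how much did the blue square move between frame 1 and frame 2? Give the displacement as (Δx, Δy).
(-0.3, 1.1)

The blue square was at (1.4, 13.6) in frame 1 and (1.1, 14.7) in frame 2.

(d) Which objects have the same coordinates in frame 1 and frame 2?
the pink pentagon, the green triangle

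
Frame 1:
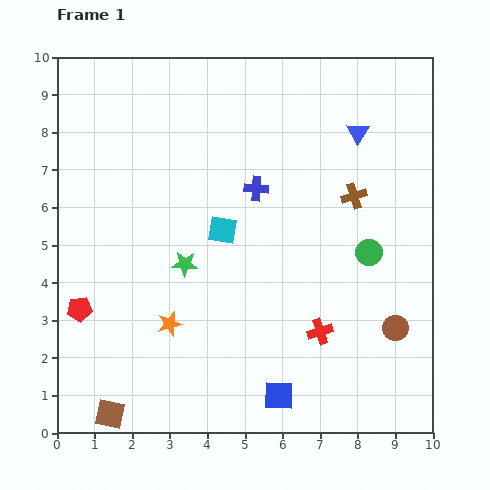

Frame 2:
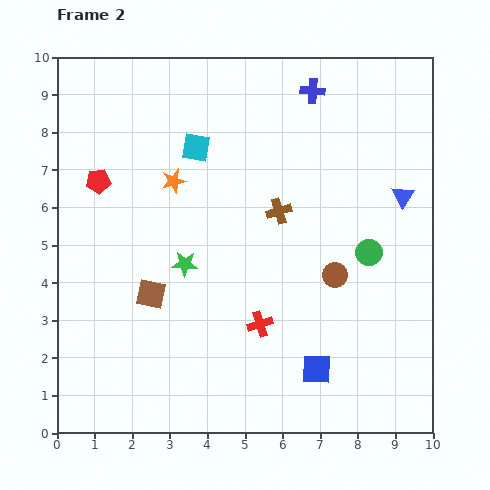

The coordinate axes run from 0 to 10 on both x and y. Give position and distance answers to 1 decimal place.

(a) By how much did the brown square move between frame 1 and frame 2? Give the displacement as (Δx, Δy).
(1.1, 3.2)

The brown square was at (1.4, 0.5) in frame 1 and (2.5, 3.7) in frame 2.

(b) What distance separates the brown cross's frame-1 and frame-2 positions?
2.0

The brown cross moved from (7.9, 6.3) to (5.9, 5.9), a distance of √(2.0² + 0.4²) ≈ 2.0.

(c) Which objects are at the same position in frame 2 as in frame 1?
the green star, the green circle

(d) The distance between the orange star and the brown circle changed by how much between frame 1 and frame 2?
-1.0

Distance in frame 1: 6.0. Distance in frame 2: 5.0.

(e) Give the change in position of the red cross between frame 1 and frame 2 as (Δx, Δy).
(-1.6, 0.2)

The red cross was at (7.0, 2.7) in frame 1 and (5.4, 2.9) in frame 2.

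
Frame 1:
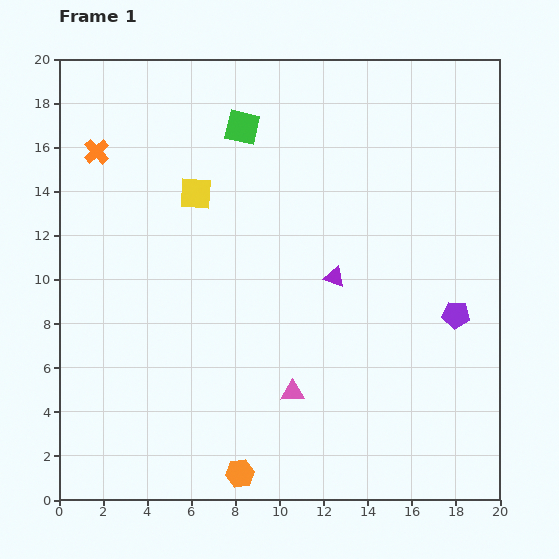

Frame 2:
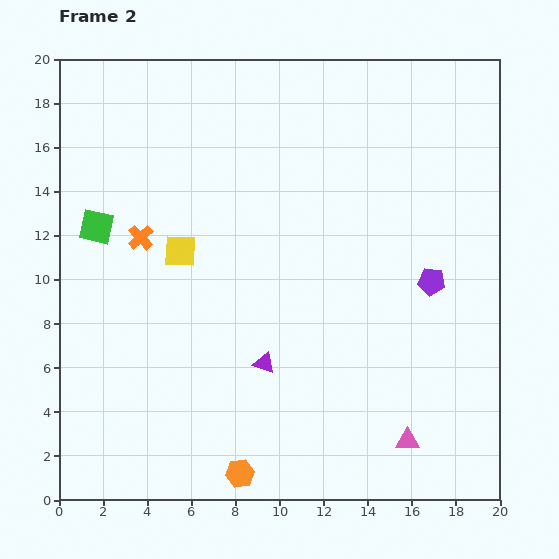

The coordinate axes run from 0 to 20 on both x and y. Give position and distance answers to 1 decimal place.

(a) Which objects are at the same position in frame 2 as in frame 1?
the orange hexagon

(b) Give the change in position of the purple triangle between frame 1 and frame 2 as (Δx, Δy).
(-3.2, -3.9)

The purple triangle was at (12.5, 10.1) in frame 1 and (9.3, 6.2) in frame 2.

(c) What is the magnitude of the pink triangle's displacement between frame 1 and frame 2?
5.6

The pink triangle moved from (10.6, 4.9) to (15.8, 2.7), a distance of √(5.2² + 2.2²) ≈ 5.6.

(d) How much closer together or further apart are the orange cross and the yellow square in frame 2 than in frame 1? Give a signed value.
-3.0

Distance in frame 1: 4.9. Distance in frame 2: 1.9.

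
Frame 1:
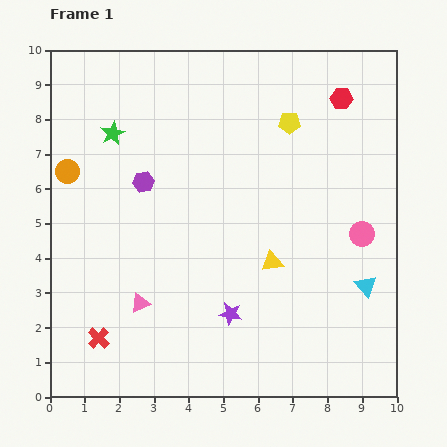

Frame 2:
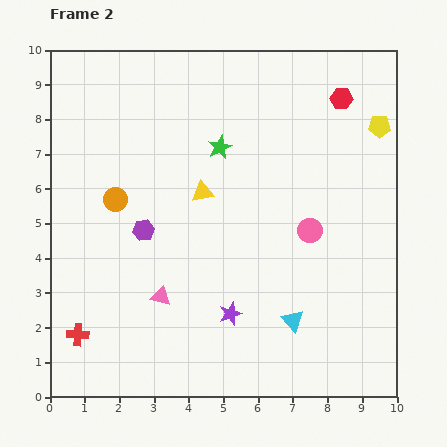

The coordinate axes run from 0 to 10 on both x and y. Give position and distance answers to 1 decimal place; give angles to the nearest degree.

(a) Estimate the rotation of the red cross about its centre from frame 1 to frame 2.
39° counter-clockwise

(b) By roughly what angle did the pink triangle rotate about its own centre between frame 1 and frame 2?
38° clockwise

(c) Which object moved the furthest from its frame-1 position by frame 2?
the green star

(moved 3.1; next 2.8)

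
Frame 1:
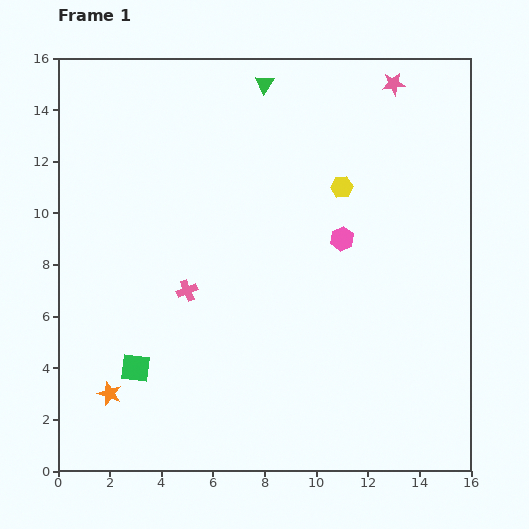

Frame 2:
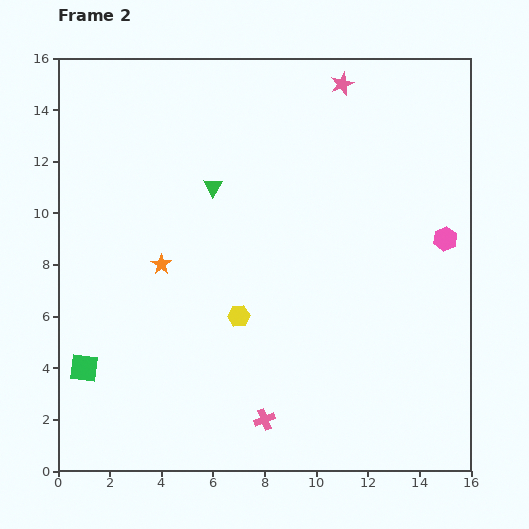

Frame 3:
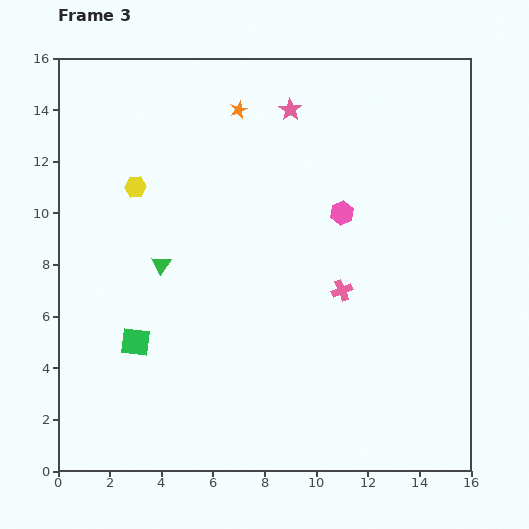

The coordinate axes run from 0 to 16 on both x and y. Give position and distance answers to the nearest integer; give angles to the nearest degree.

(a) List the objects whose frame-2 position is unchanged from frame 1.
none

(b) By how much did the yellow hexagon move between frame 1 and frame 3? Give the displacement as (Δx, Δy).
(-8, 0)

The yellow hexagon was at (11, 11) in frame 1 and (3, 11) in frame 3.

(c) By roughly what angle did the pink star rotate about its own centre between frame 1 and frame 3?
31° counter-clockwise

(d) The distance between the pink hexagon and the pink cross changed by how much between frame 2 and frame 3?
-7

Distance in frame 2: 10. Distance in frame 3: 3.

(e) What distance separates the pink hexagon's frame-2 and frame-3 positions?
4

The pink hexagon moved from (15, 9) to (11, 10), a distance of √(4² + 1²) ≈ 4.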